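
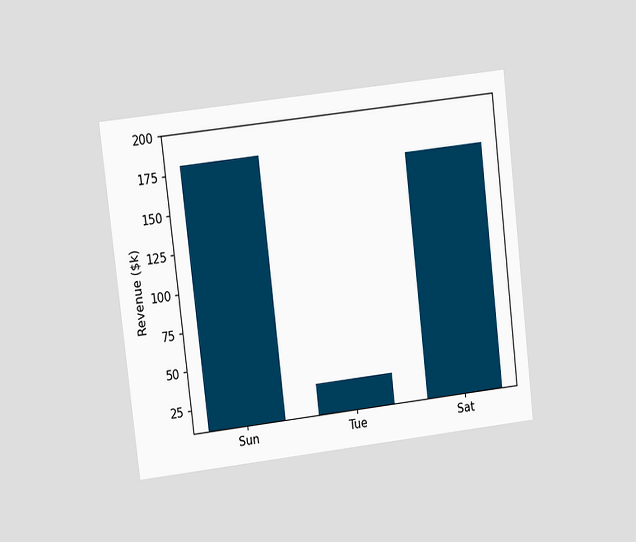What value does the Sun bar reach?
The chart is tilted about 7° counter-clockwise and viewed at a slight angle. Reading along the chart's y-axis, the Sun bar reaches $180k.

$180k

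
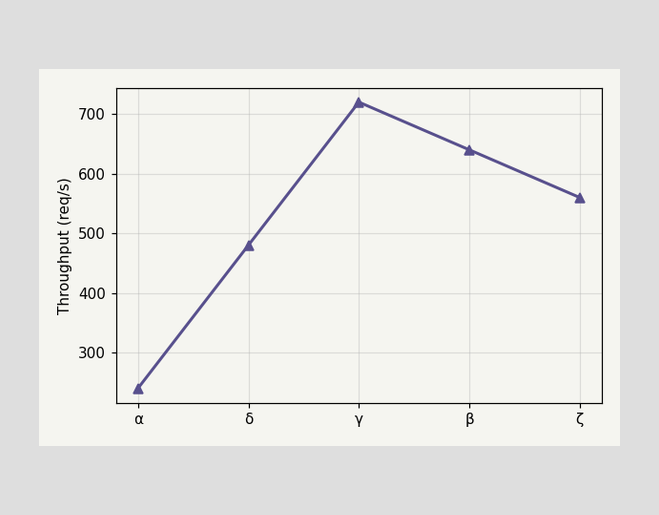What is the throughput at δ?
480req/s

At δ, the line is at 480req/s.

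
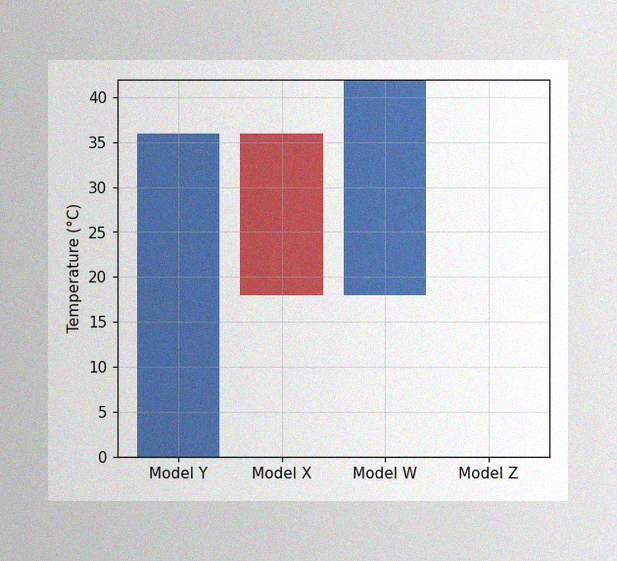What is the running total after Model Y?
36°C

The image has some photo noise and uneven lighting. After Model Y the running total reaches 36°C.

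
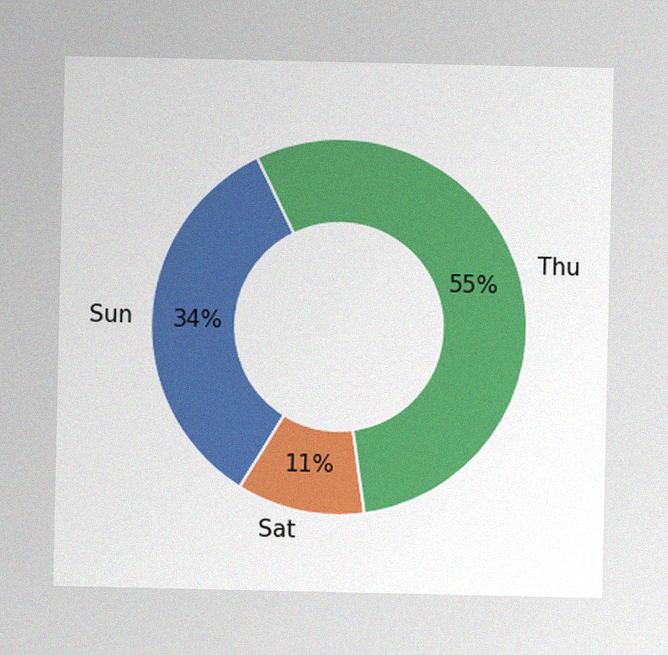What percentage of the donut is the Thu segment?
The image has some photo noise and uneven lighting. The Thu segment takes up 55% of the ring.

55%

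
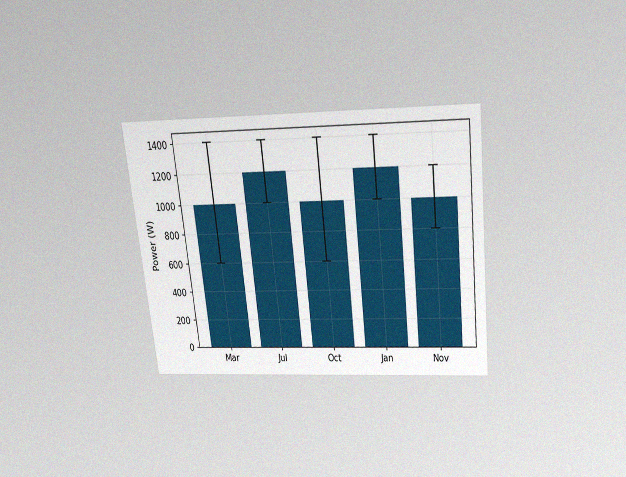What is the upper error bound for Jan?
The chart is tilted about 6° counter-clockwise and viewed slightly from above, with some photo noise. The Jan bar's upper whisker reaches 1400W.

1400W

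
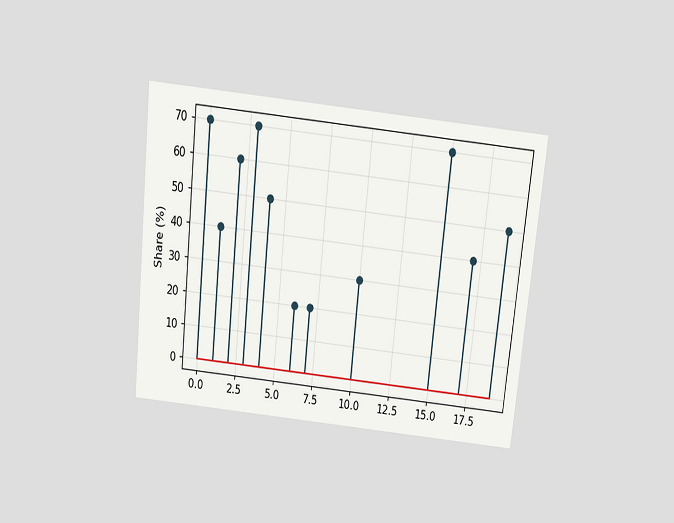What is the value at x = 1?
40%

The chart is tilted about 6° clockwise and viewed slightly from above. The stem at x=1 reaches 40%.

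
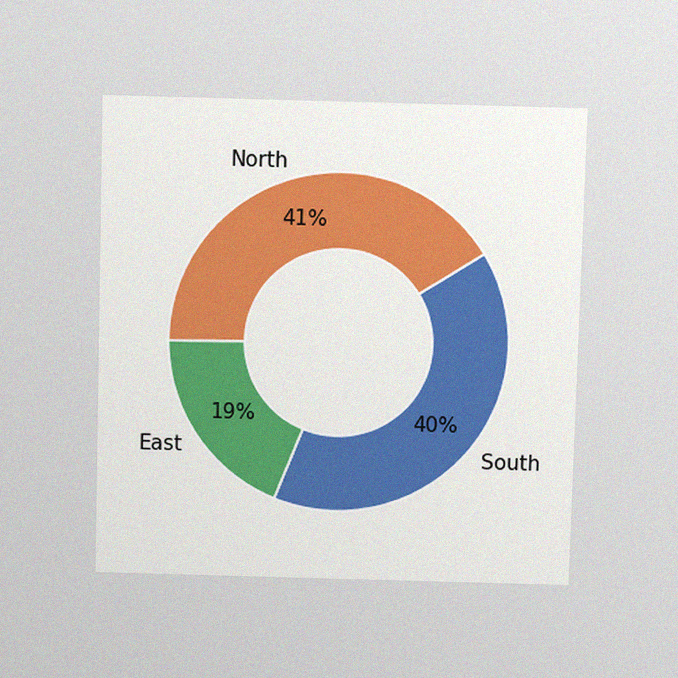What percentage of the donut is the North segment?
41%

The chart is viewed slightly from above, with some photo noise. The North segment takes up 41% of the ring.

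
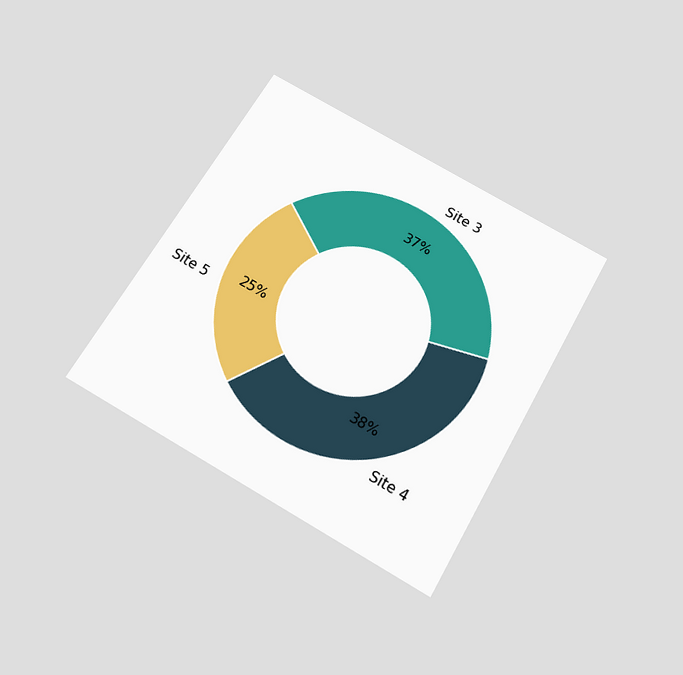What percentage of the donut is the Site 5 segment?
The chart is tilted about 30° clockwise and viewed slightly from below. The Site 5 segment takes up 25% of the ring.

25%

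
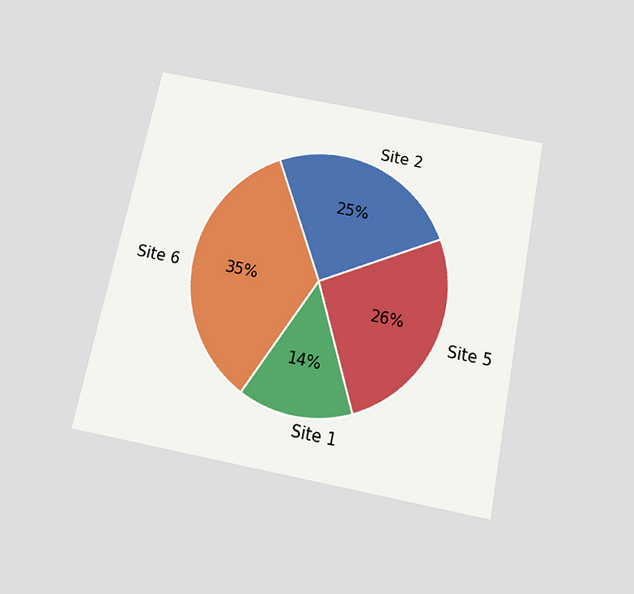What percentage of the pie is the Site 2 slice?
25%

The chart is tilted about 11° clockwise and viewed slightly from below. The Site 2 slice takes up 25% of the pie.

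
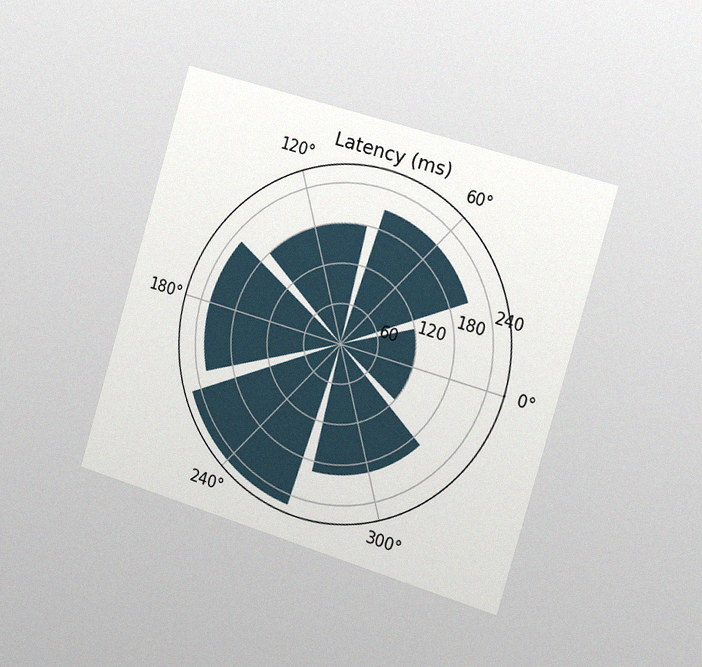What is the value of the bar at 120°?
180ms

The chart is tilted about 17° clockwise and viewed slightly from the right, with some photo noise. The bar at 120° reaches 180ms on the radial axis.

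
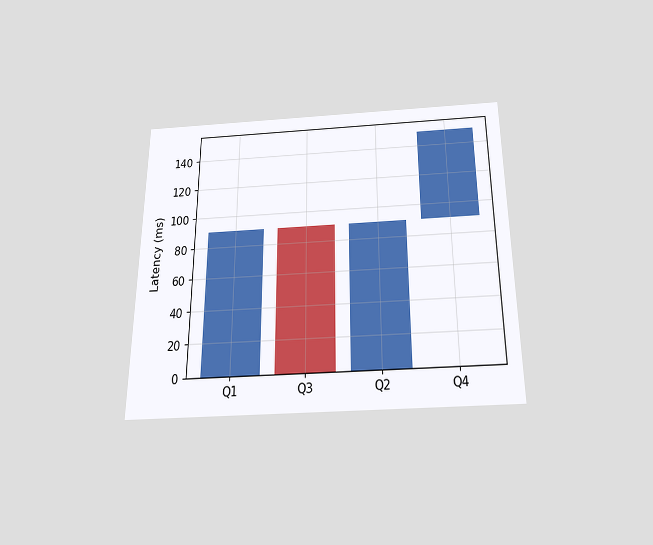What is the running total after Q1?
90ms

The chart is viewed slightly from below. After Q1 the running total reaches 90ms.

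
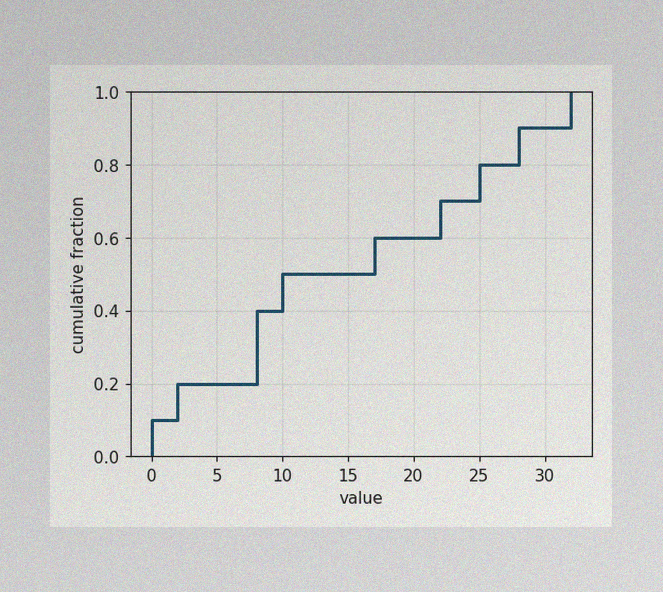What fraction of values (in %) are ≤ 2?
20%

The image has some photo noise and uneven lighting. At x=2 the ECDF step is at 20%.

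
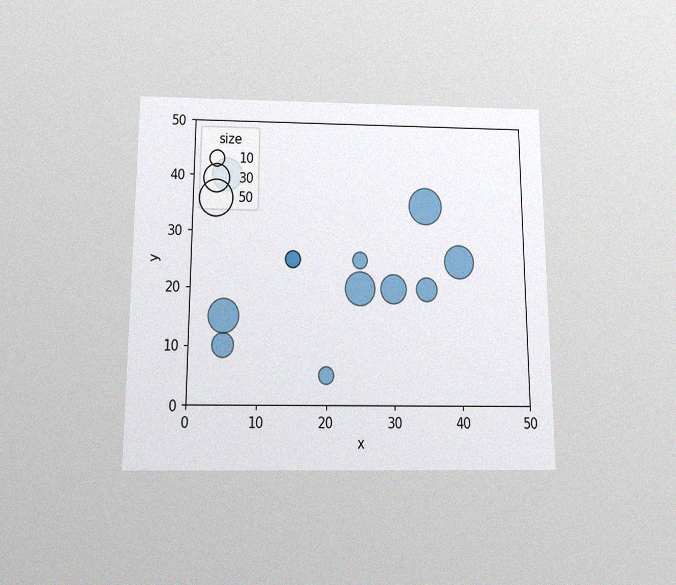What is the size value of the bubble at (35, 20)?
20

The chart is viewed slightly from below, with some photo noise. Matching the bubble at (35, 20) against the size legend gives 20.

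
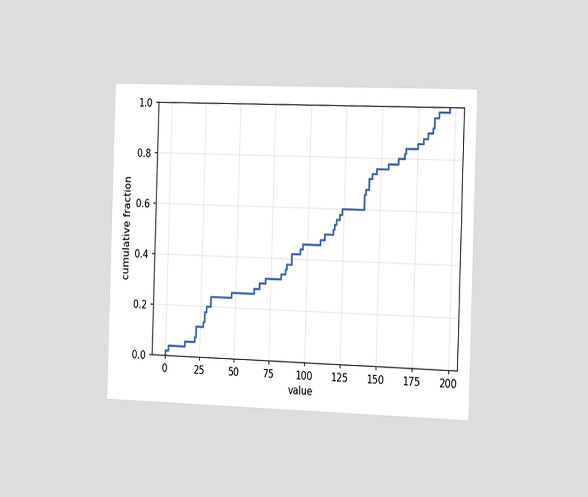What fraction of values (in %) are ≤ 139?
66%

The chart is viewed slightly from the right. At x=139 the ECDF step is at 66%.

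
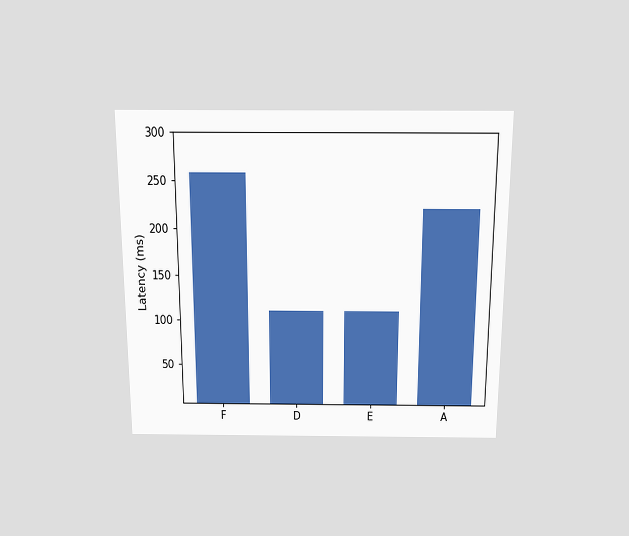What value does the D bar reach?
111ms

The chart is viewed slightly from above. Reading along the chart's y-axis, the D bar reaches 111ms.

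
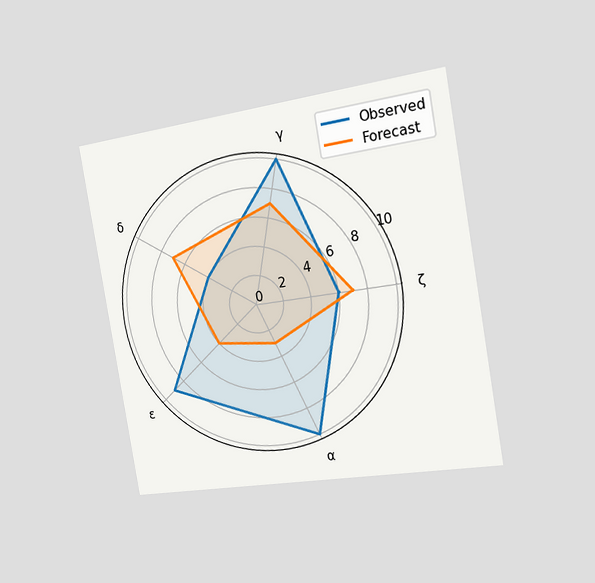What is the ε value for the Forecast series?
4

The chart is tilted about 10° counter-clockwise and viewed slightly from the right. On the ε axis, Forecast reaches 4.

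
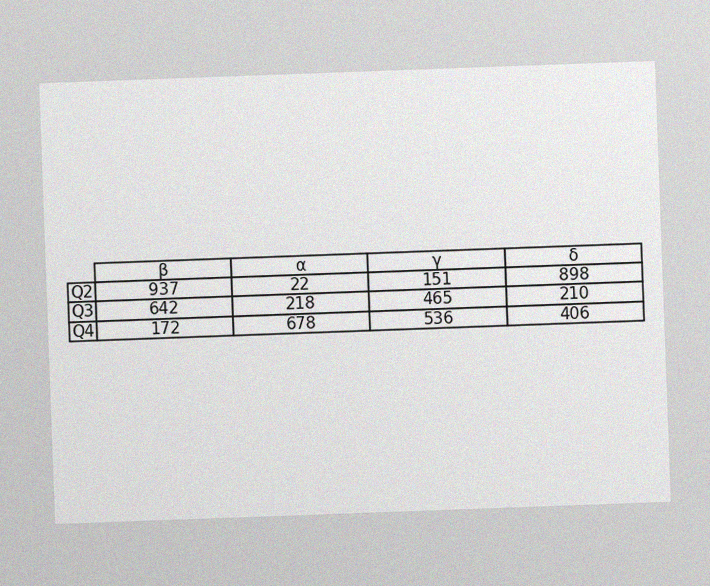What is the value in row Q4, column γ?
536

The chart is tilted about 2° counter-clockwise, with some photo noise. The (Q4, γ) cell reads 536.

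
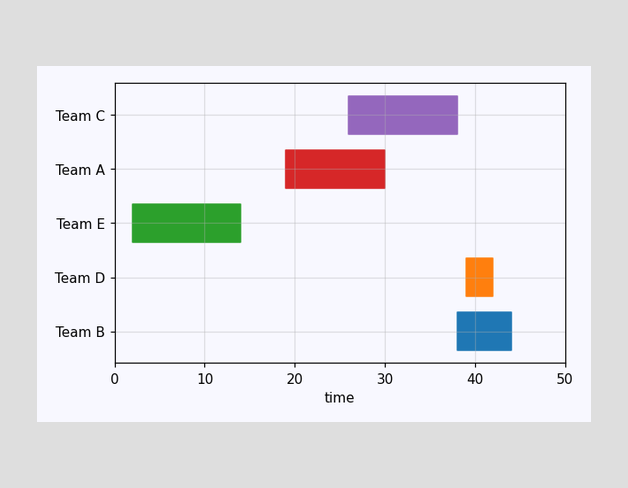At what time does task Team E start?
2

The Team E bar begins at t=2.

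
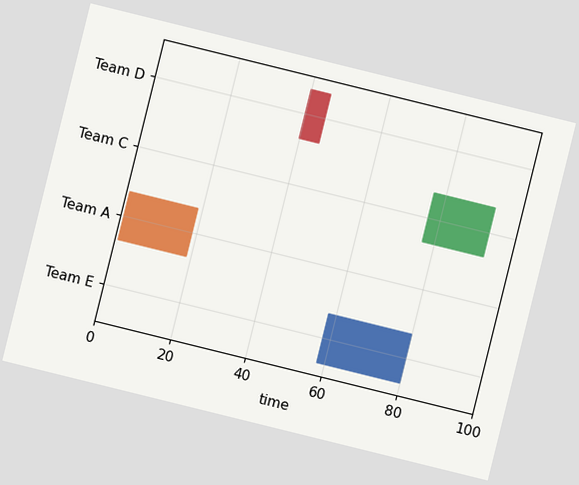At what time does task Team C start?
77

The chart is tilted about 14° clockwise. The Team C bar begins at t=77.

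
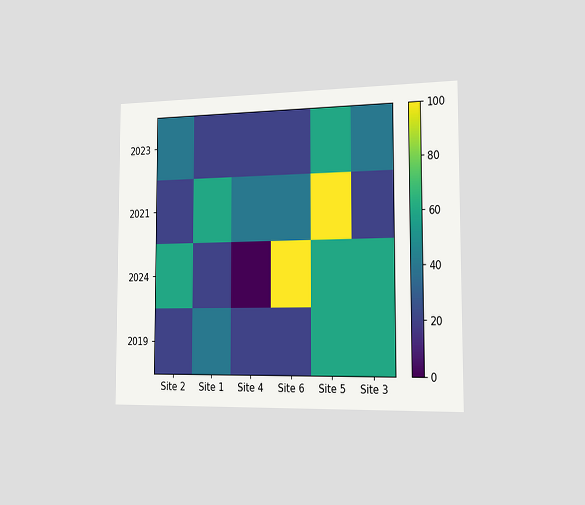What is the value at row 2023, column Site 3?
The chart is viewed slightly from the right. Matching cell (2023, Site 3) against the colorbar gives 40.

40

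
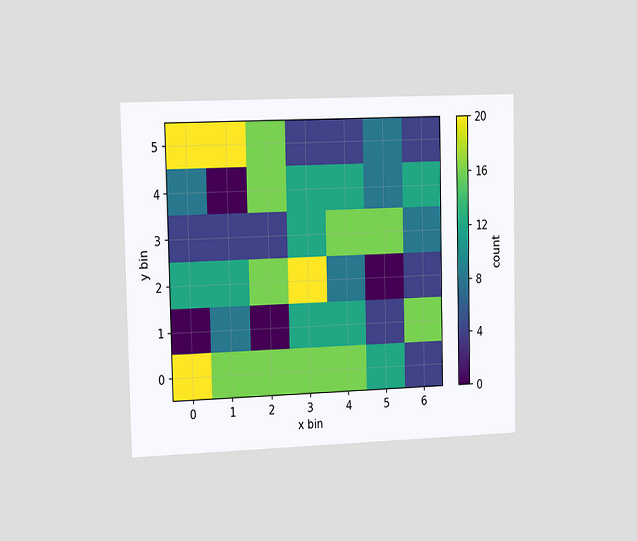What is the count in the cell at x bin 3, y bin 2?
The chart is viewed slightly from the left. Matching the cell (3, 2) against the colorbar gives 20.

20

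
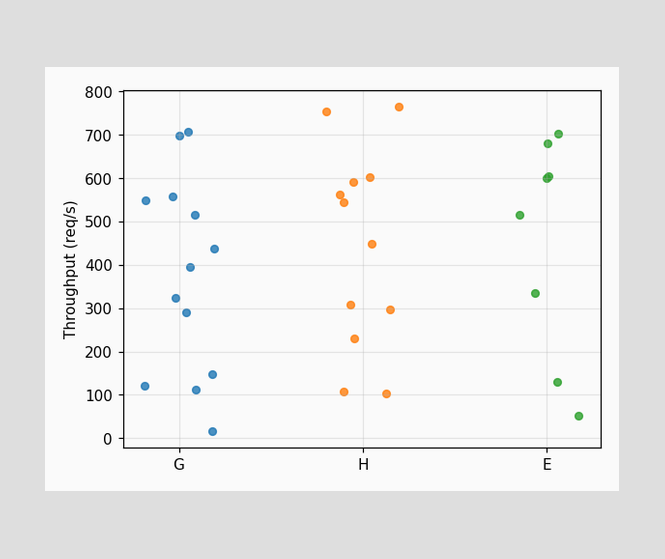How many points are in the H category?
12

Counting the markers in the H column gives 12.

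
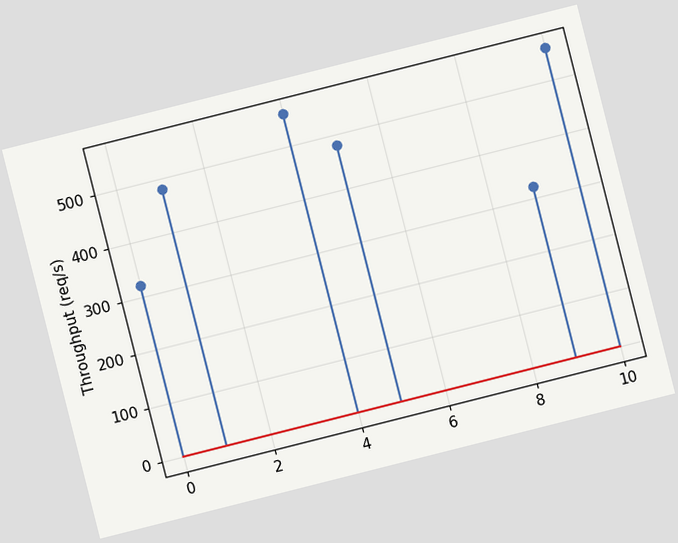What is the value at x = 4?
560req/s

The chart is tilted about 14° counter-clockwise. The stem at x=4 reaches 560req/s.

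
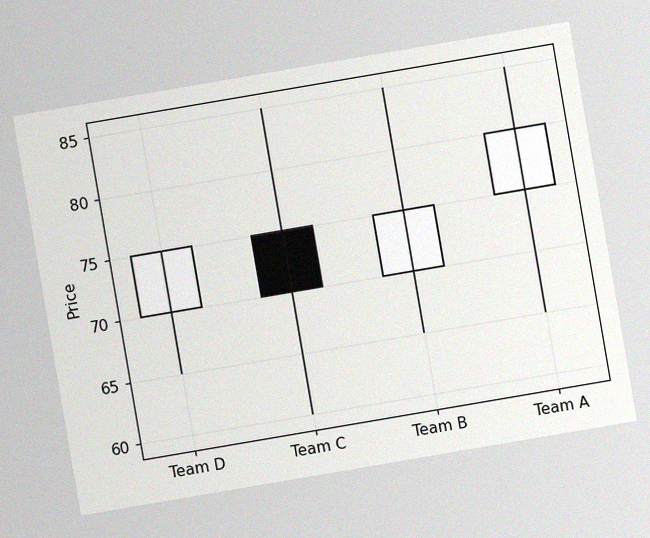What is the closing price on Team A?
80

The chart is tilted about 10° counter-clockwise, with some photo noise. The Team A candle closes at 80.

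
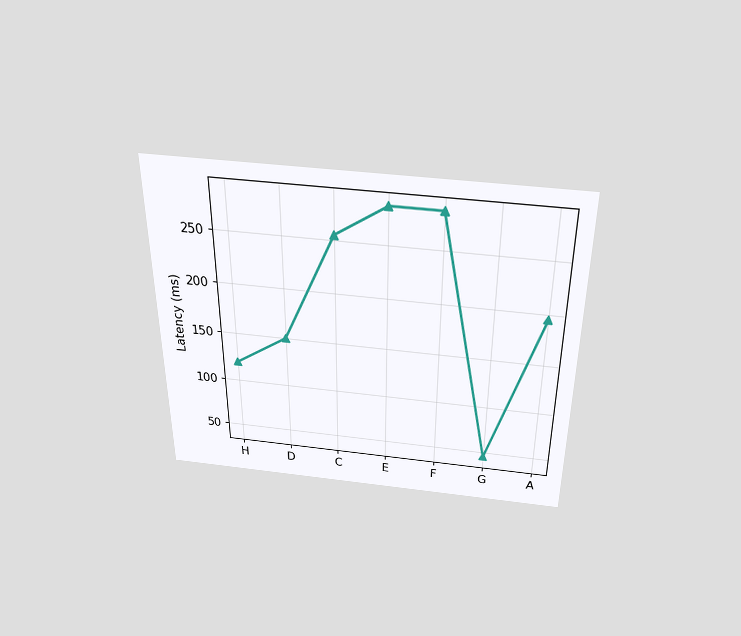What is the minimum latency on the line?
The chart is viewed slightly from above. The lowest point is at G, and reading across to the y-axis gives 45ms.

45ms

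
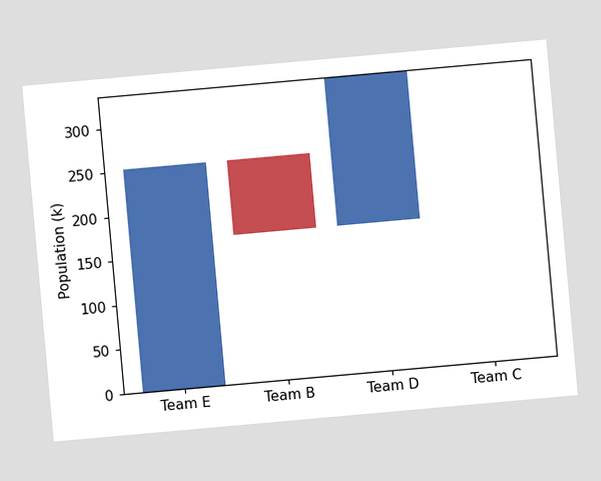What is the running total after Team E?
252k

The chart is tilted about 5° counter-clockwise. After Team E the running total reaches 252k.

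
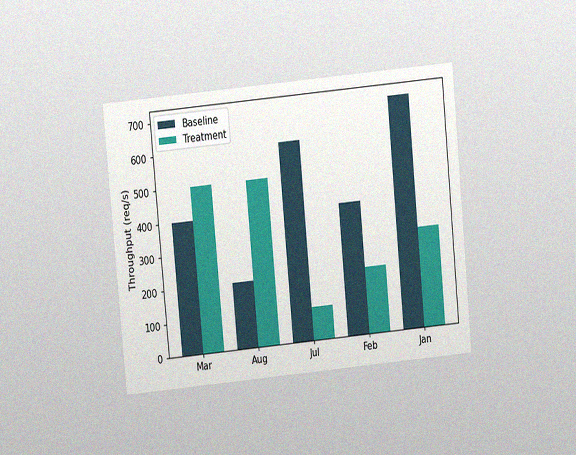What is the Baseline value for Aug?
The chart is tilted about 5° counter-clockwise and viewed at a slight angle, with some photo noise. The Baseline bar at Aug reaches 200req/s on the y-axis.

200req/s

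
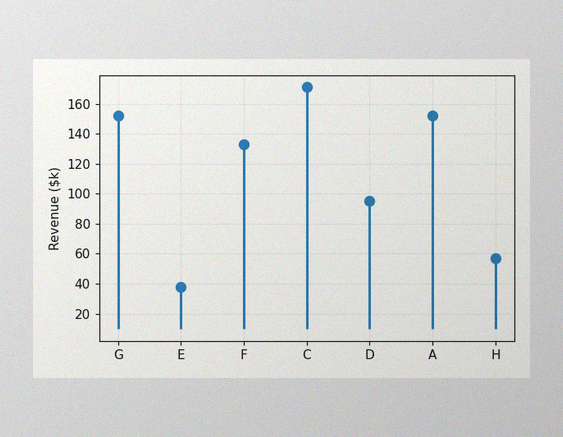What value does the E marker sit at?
$38k

The image has some photo noise and uneven lighting. The E marker sits at $38k.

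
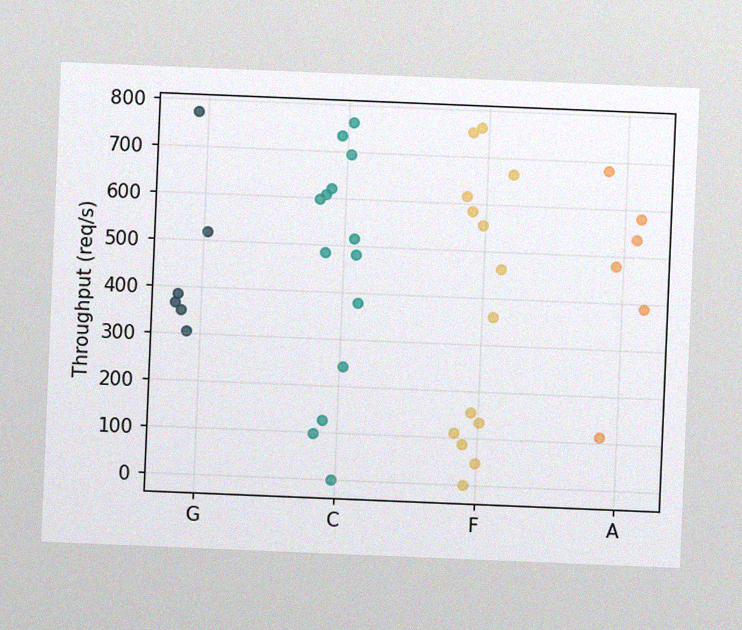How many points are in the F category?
The chart is tilted about 2° clockwise, with some photo noise. Counting the markers in the F column gives 14.

14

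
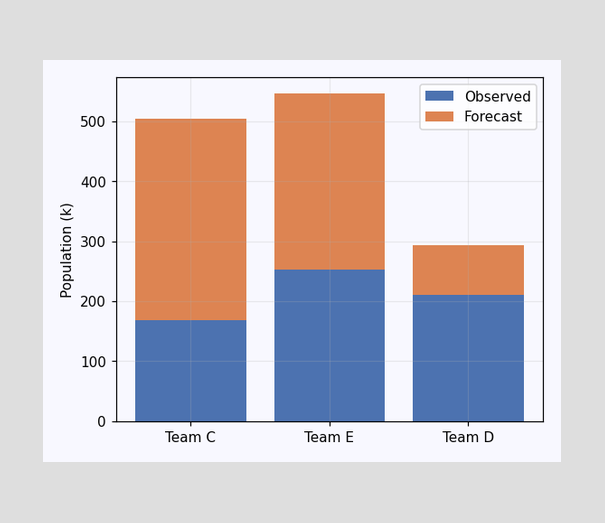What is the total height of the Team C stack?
The Team C stack's top reaches 504k on the y-axis.

504k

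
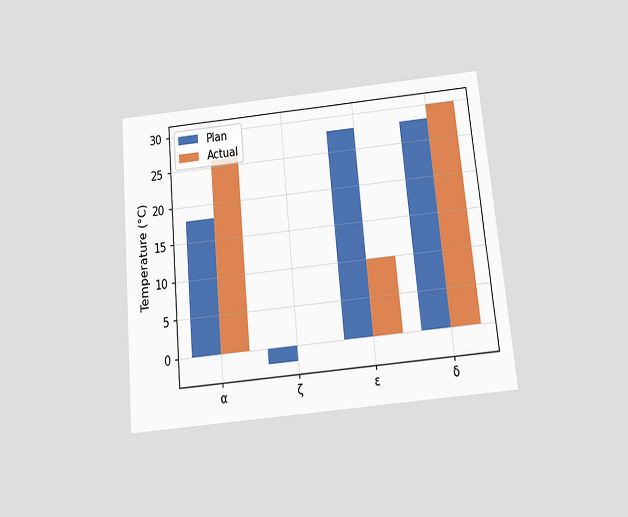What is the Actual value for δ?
30°C

The chart is tilted about 5° counter-clockwise and viewed slightly from below. The Actual bar at δ reaches 30°C on the y-axis.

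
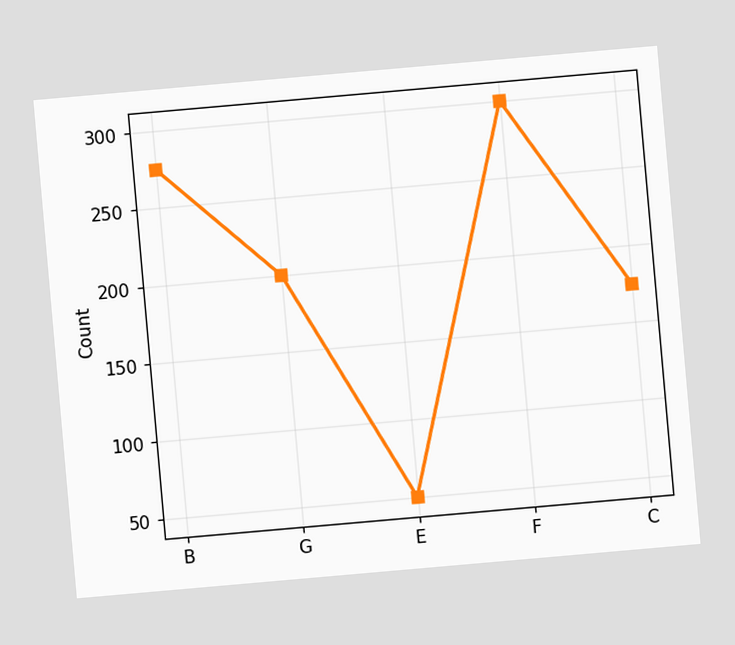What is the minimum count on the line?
50

The chart is tilted about 5° counter-clockwise. The lowest point is at E, and reading across to the y-axis gives 50.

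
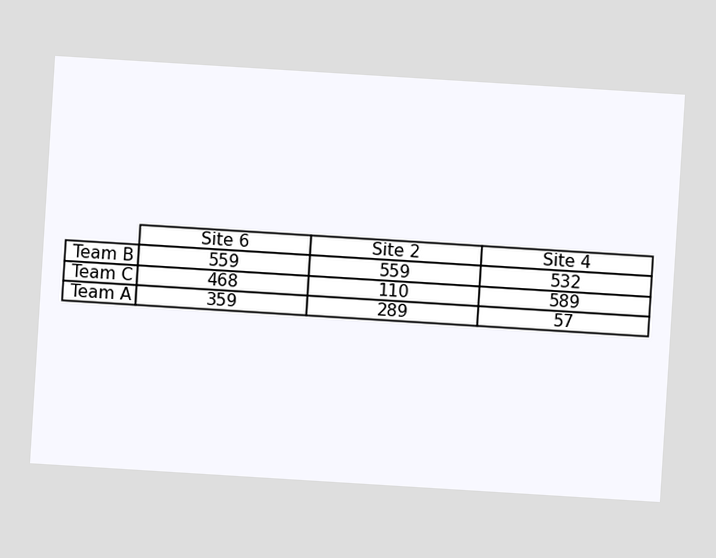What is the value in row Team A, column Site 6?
359

The chart is tilted about 4° clockwise. The (Team A, Site 6) cell reads 359.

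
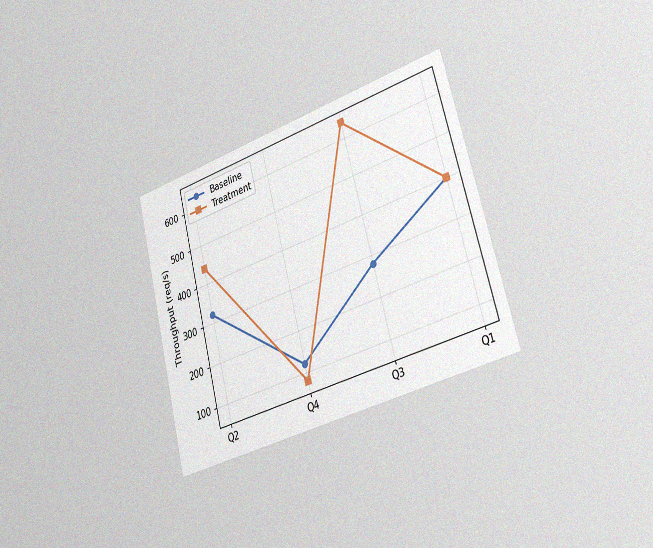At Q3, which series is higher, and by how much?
Treatment, by 360req/s

The chart is tilted about 15° counter-clockwise and viewed slightly from the right, with some photo noise. At Q3, Treatment sits above the other line by 360req/s.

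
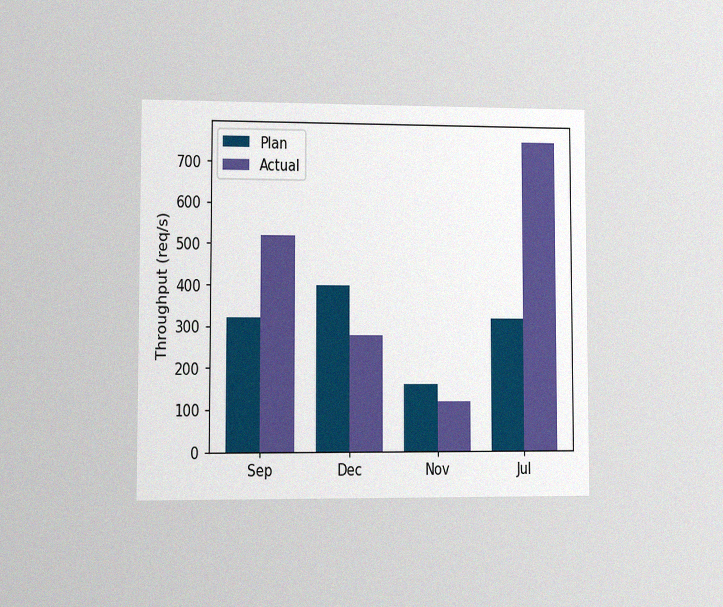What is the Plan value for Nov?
160req/s

The chart is viewed at a slight angle, with some photo noise. The Plan bar at Nov reaches 160req/s on the y-axis.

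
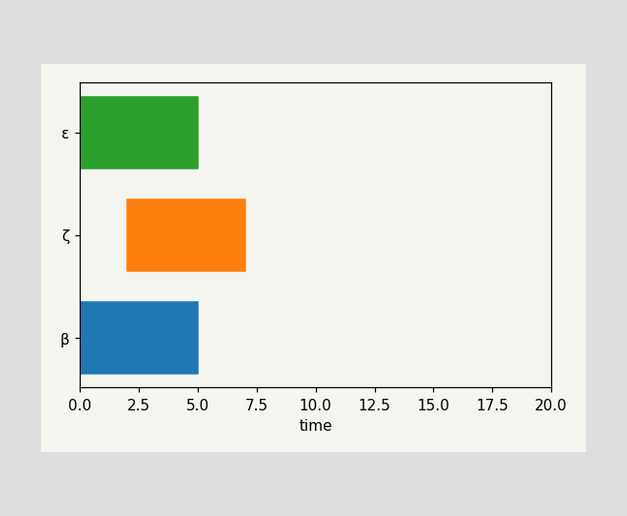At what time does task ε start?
0

The ε bar begins at t=0.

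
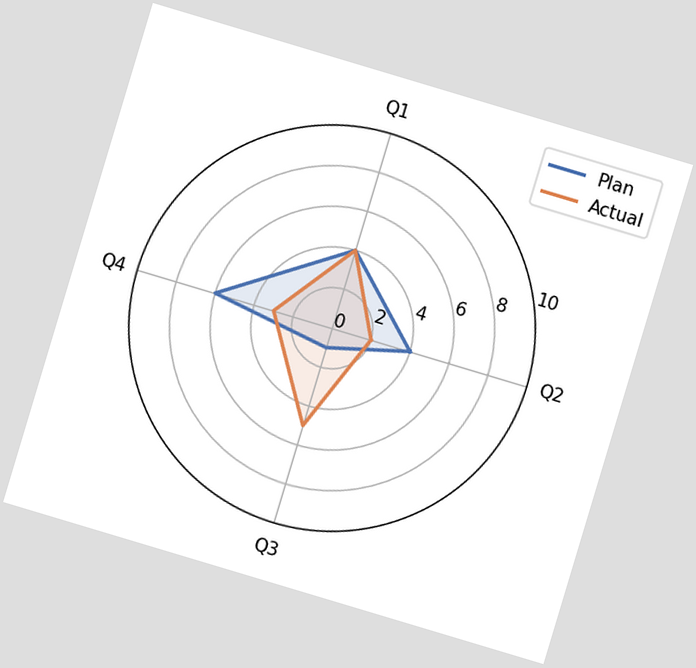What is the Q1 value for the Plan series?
The chart is tilted about 17° clockwise. On the Q1 axis, Plan reaches 4.

4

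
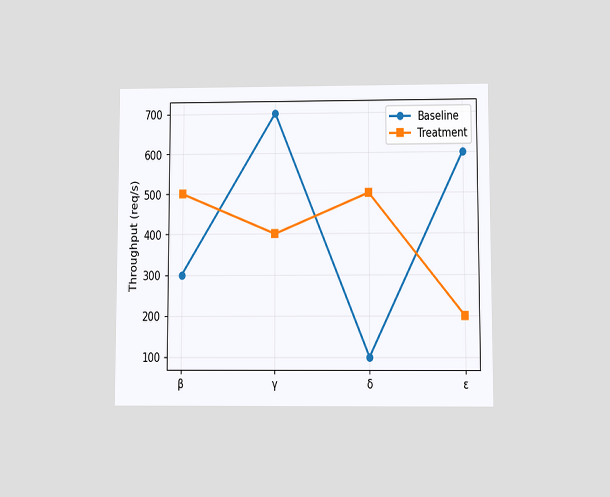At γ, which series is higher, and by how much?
The chart is viewed slightly from below. At γ, Baseline sits above the other line by 300req/s.

Baseline, by 300req/s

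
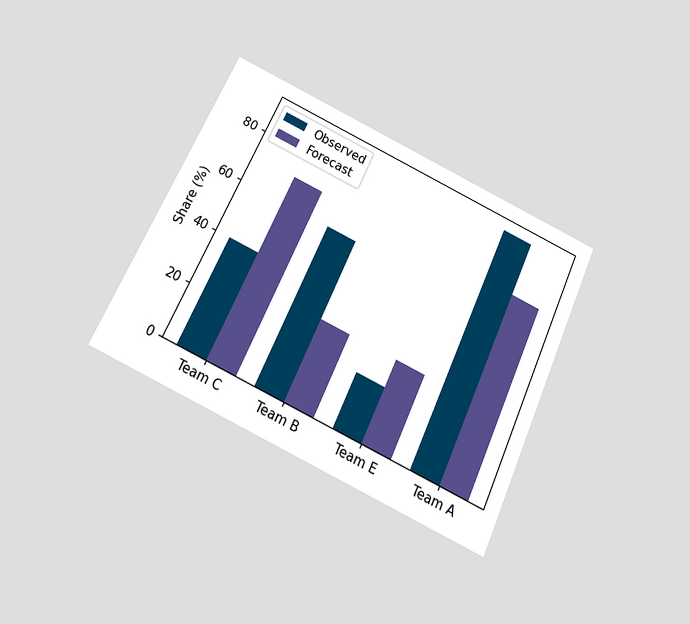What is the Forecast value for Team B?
The chart is tilted about 25° clockwise and viewed slightly from below. The Forecast bar at Team B reaches 30% on the y-axis.

30%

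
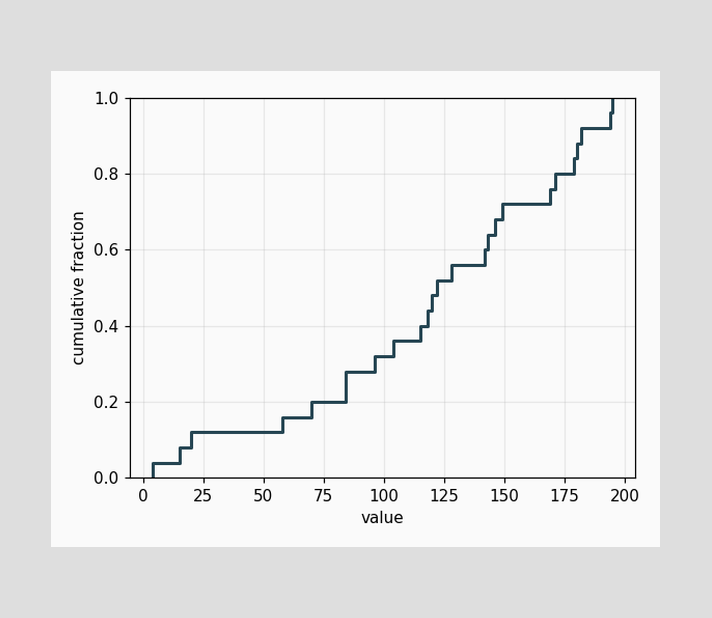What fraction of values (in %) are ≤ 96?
At x=96 the ECDF step is at 32%.

32%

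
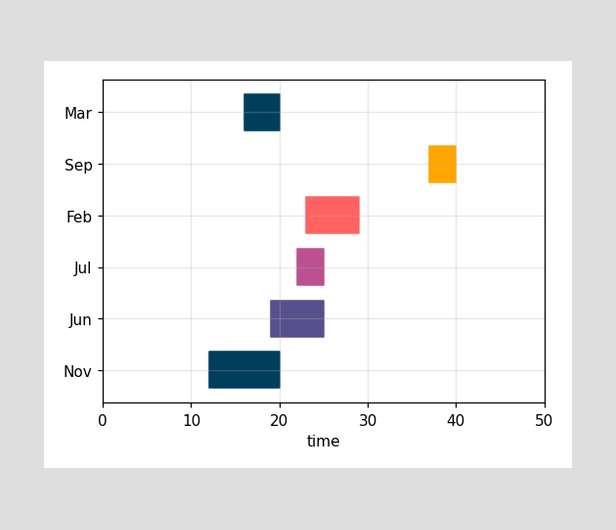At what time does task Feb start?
The Feb bar begins at t=23.

23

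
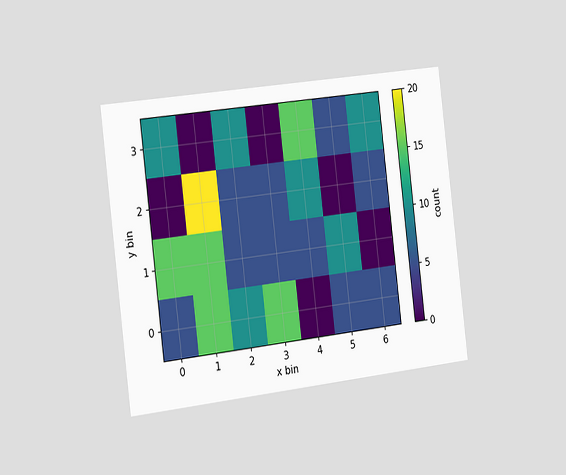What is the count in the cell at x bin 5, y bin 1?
10

The chart is tilted about 7° counter-clockwise and viewed slightly from the left. Matching the cell (5, 1) against the colorbar gives 10.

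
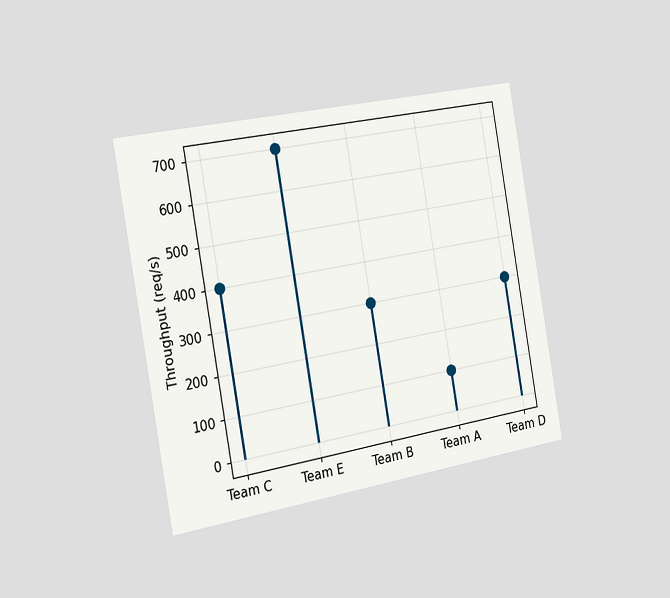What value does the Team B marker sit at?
300req/s

The chart is tilted about 10° counter-clockwise and viewed slightly from the left. The Team B marker sits at 300req/s.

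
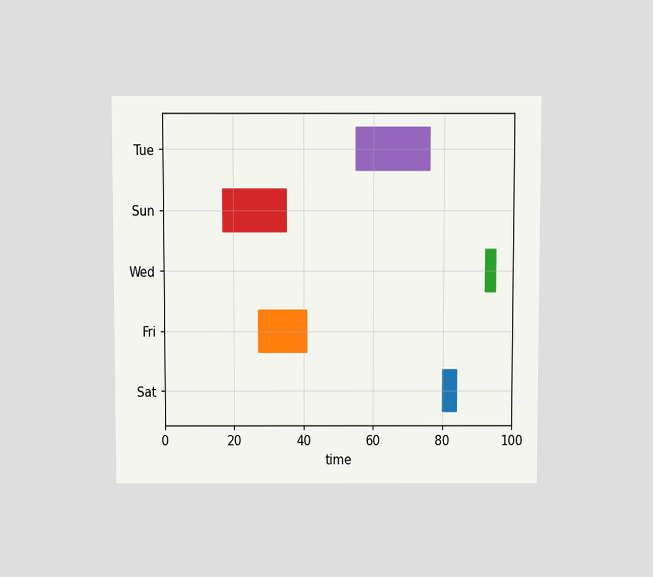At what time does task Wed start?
The chart is viewed slightly from above. The Wed bar begins at t=92.

92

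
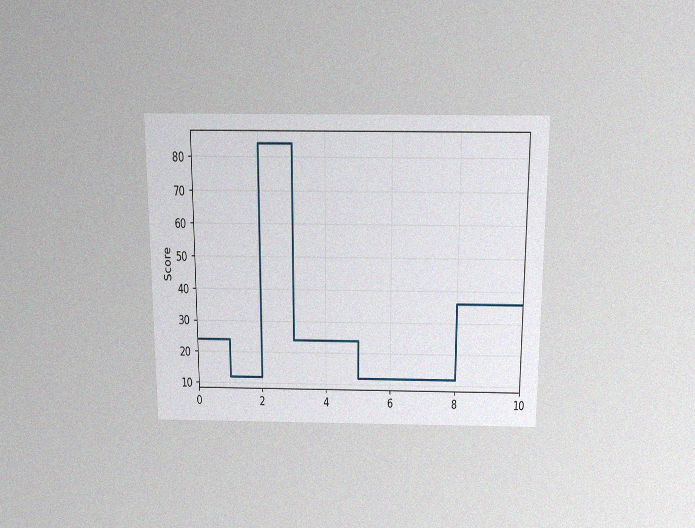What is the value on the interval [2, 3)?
The chart is viewed slightly from above, with some photo noise. On [2, 3) the step sits at 84.

84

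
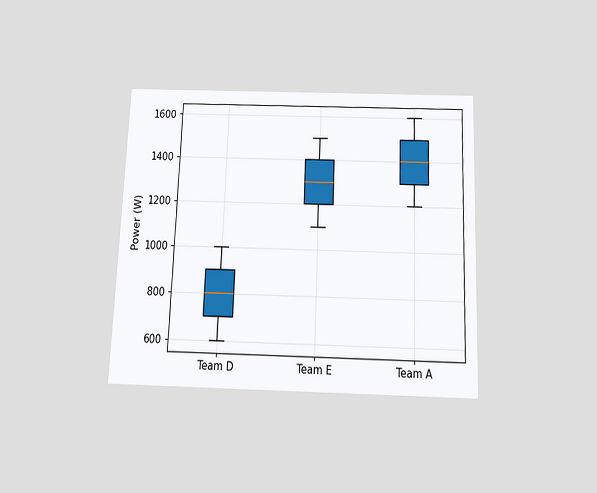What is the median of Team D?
800W

The chart is tilted about 2° clockwise and viewed slightly from below. The median line in the Team D box sits at 800W.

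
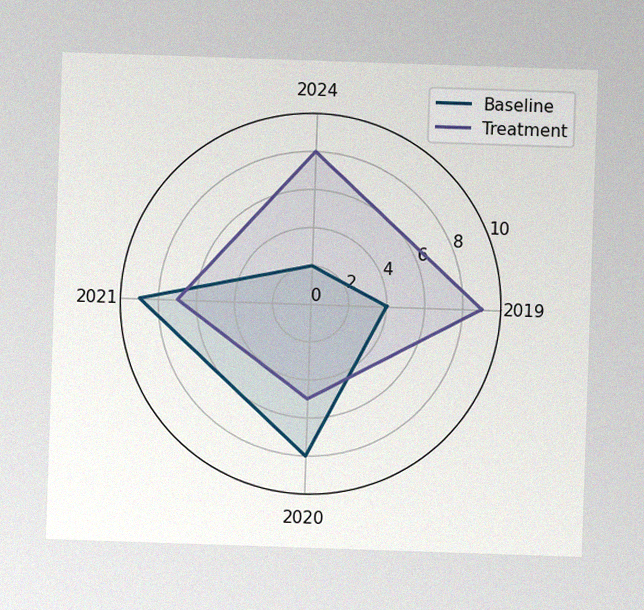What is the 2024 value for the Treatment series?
The image has some photo noise and uneven lighting. On the 2024 axis, Treatment reaches 8.

8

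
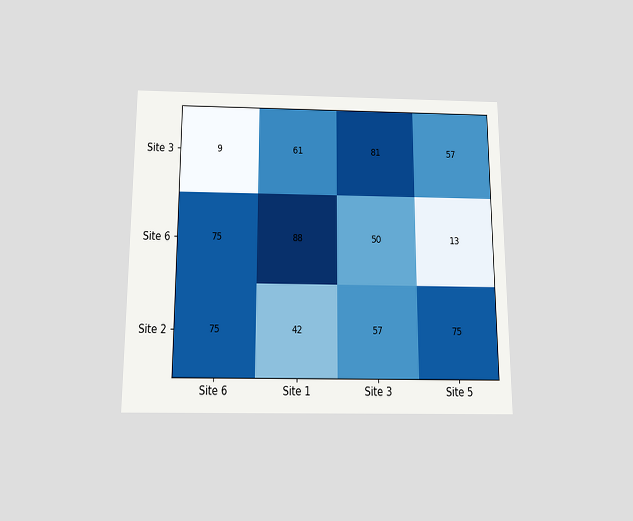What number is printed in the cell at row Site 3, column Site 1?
The chart is viewed slightly from below. The (Site 3, Site 1) cell reads 61.

61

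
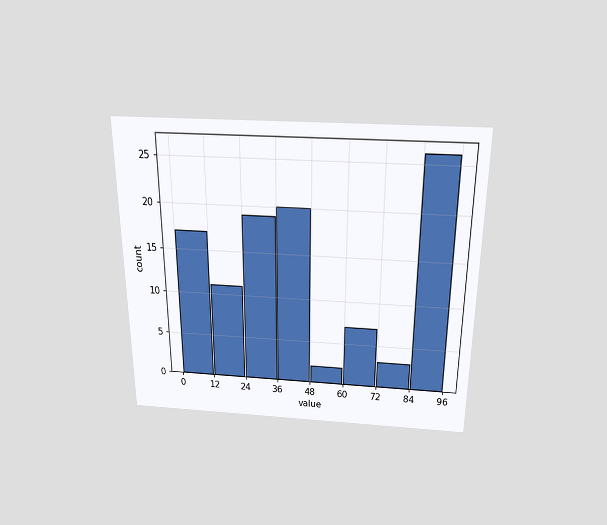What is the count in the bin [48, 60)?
2

The chart is viewed slightly from above. The [48, 60) bin has height 2.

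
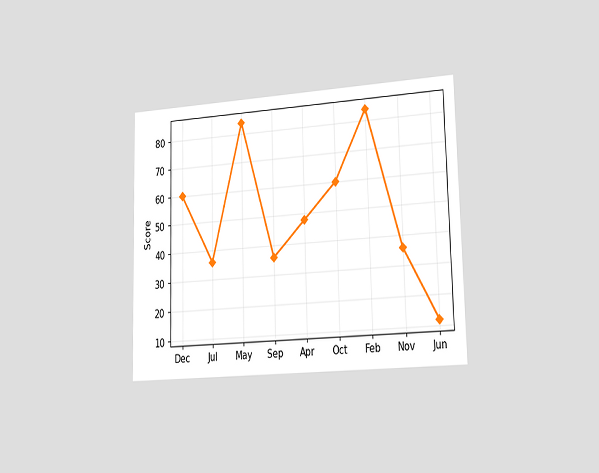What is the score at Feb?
The chart is viewed slightly from the right. At Feb, the line is at 84.

84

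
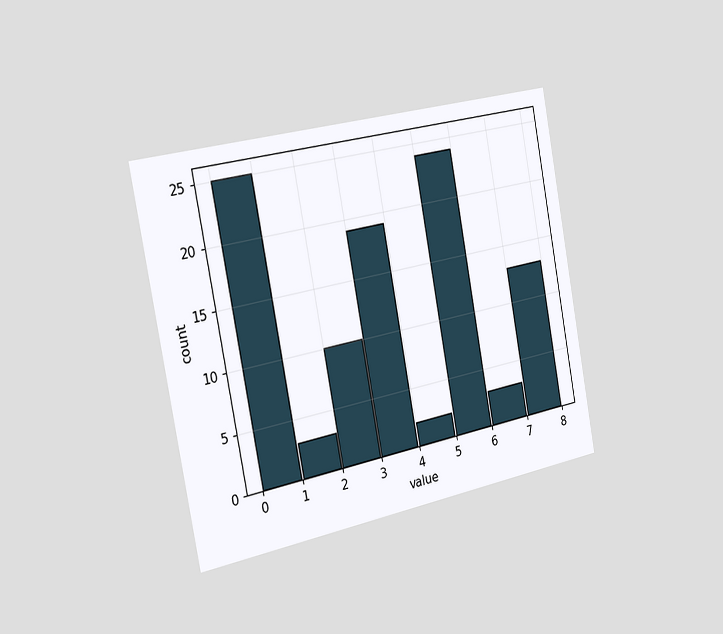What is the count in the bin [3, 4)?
The chart is tilted about 11° counter-clockwise and viewed slightly from the left. The [3, 4) bin has height 19.

19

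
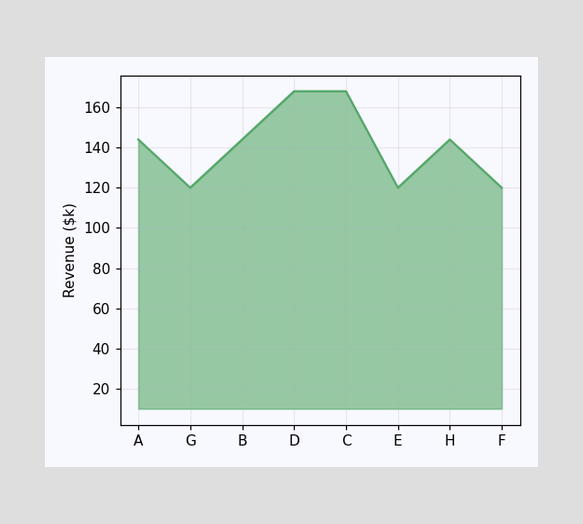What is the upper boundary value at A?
$144k

At A the upper boundary is at $144k.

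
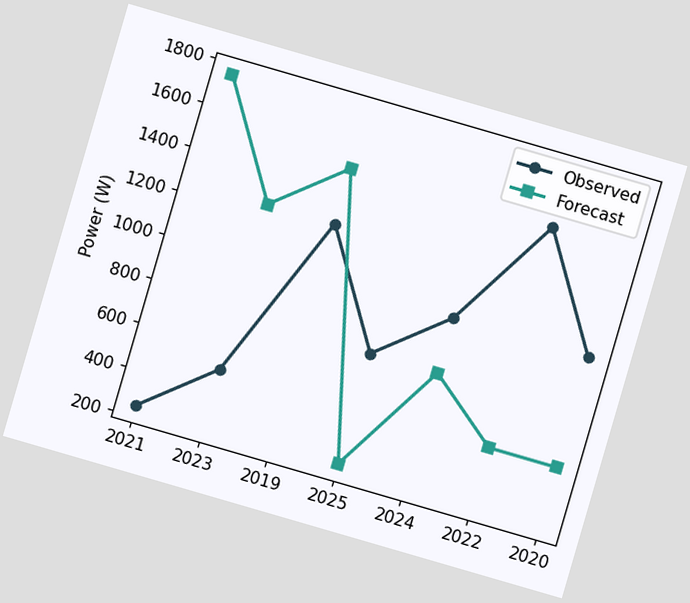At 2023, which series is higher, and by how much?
The chart is tilted about 16° clockwise. At 2023, Forecast sits above the other line by 750W.

Forecast, by 750W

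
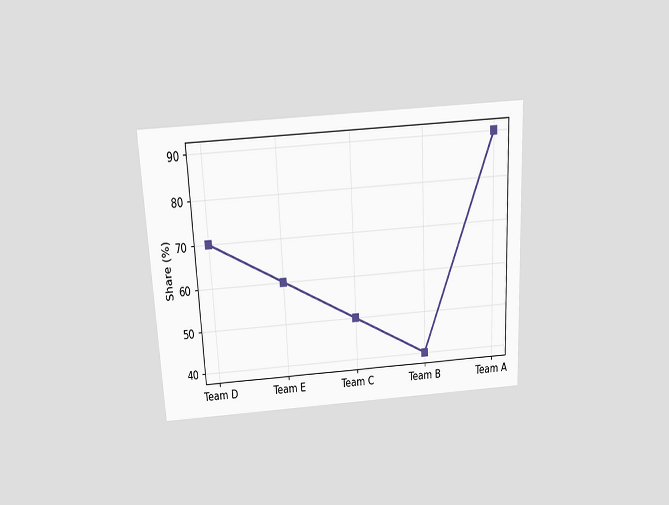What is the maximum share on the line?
The chart is tilted about 3° counter-clockwise and viewed slightly from above. The highest point is at Team A, and reading across to the y-axis gives 90%.

90%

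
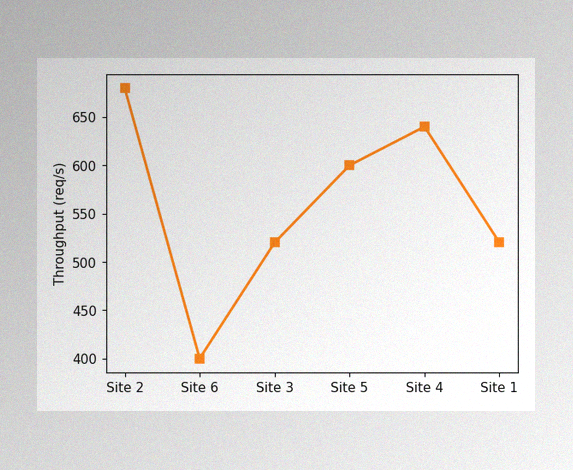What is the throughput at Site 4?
The image has some photo noise and uneven lighting. At Site 4, the line is at 640req/s.

640req/s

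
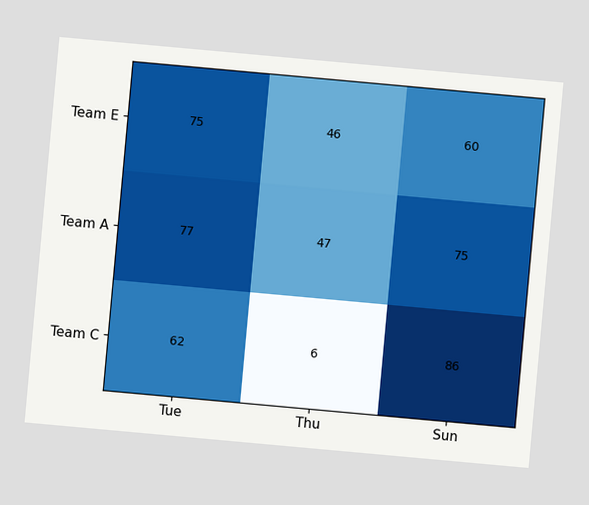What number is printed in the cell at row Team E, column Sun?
60

The chart is tilted about 5° clockwise. The (Team E, Sun) cell reads 60.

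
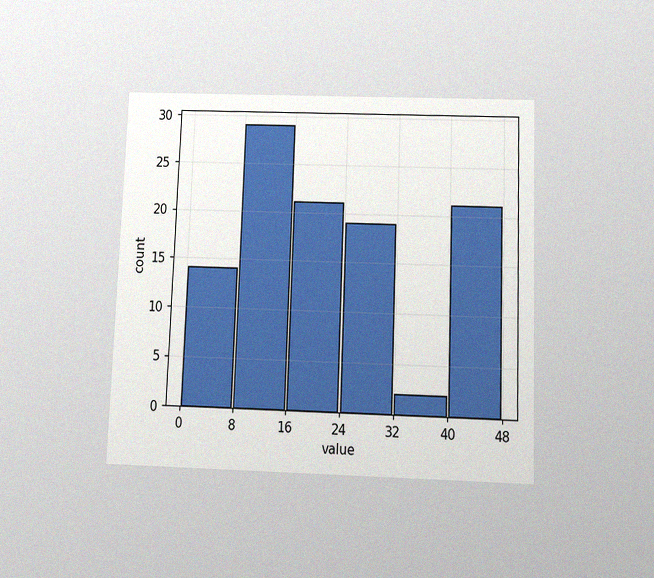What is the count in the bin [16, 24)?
The chart is tilted about 2° clockwise and viewed slightly from below, with some photo noise. The [16, 24) bin has height 21.

21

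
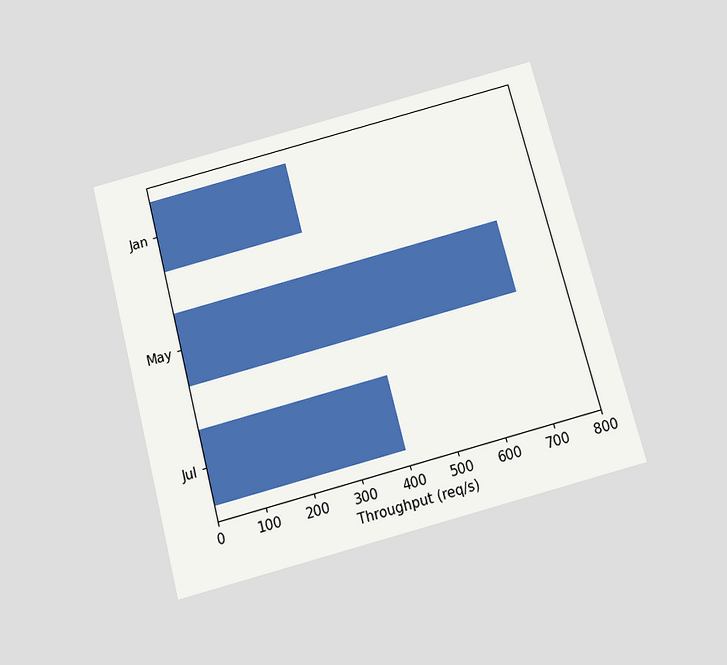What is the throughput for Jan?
300req/s

The chart is tilted about 15° counter-clockwise and viewed slightly from below. Reading along the chart's x-axis, the Jan bar reaches 300req/s.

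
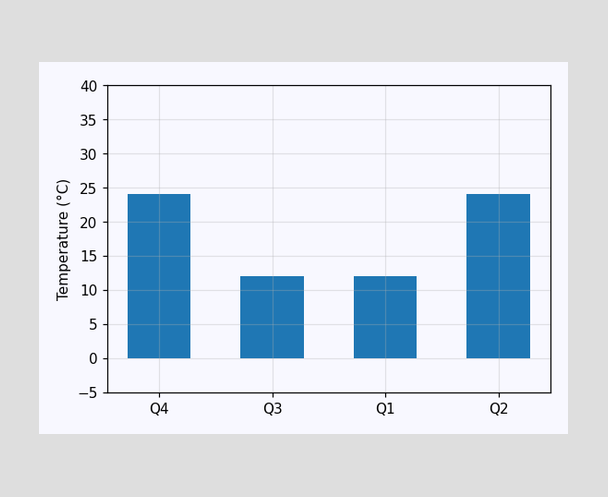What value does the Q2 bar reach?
Reading along the chart's y-axis, the Q2 bar reaches 24°C.

24°C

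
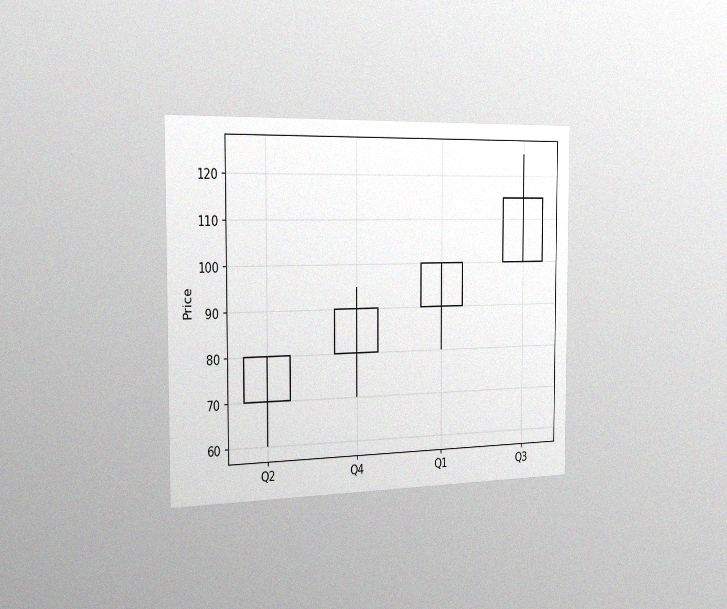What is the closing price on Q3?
The chart is viewed slightly from the left, with some photo noise. The Q3 candle closes at 115.

115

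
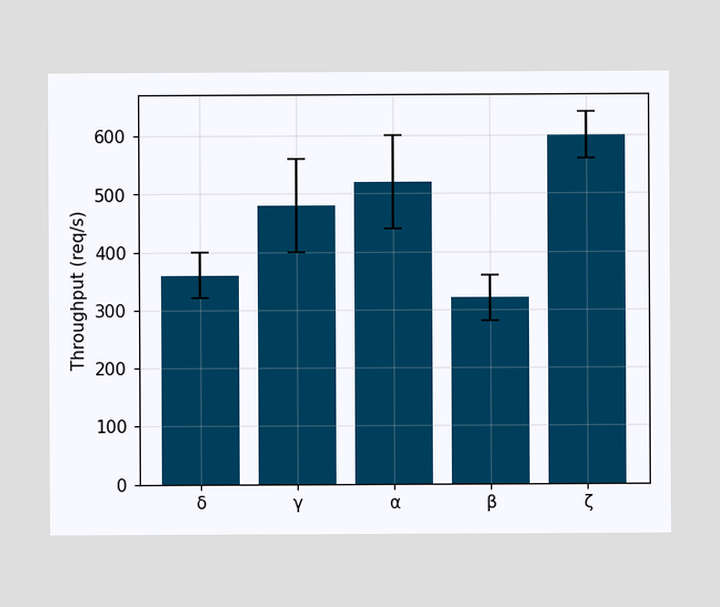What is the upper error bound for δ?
The δ bar's upper whisker reaches 400req/s.

400req/s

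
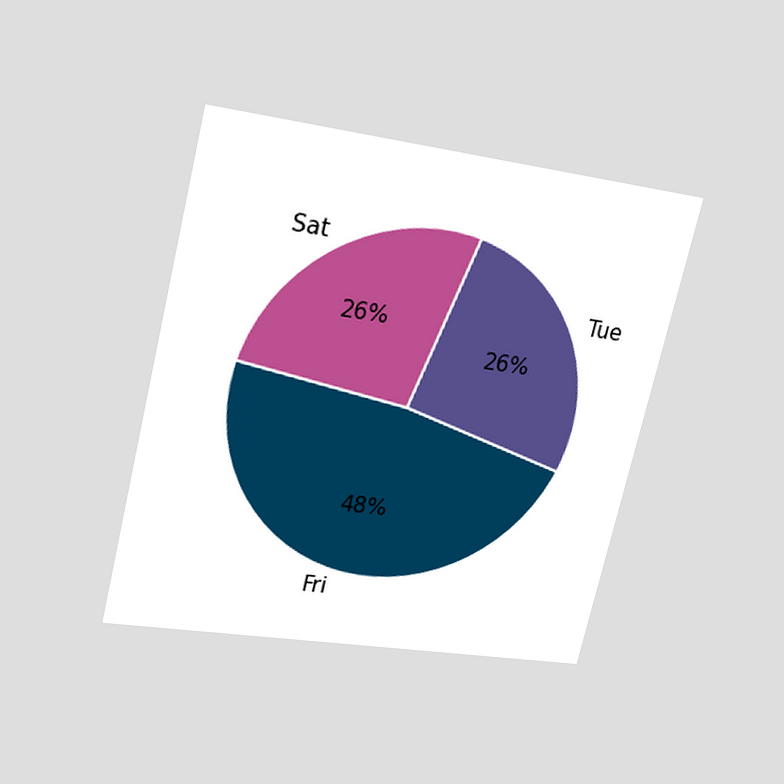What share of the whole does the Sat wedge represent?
The chart is tilted about 13° clockwise and viewed slightly from above. The Sat slice takes up 26% of the pie.

26%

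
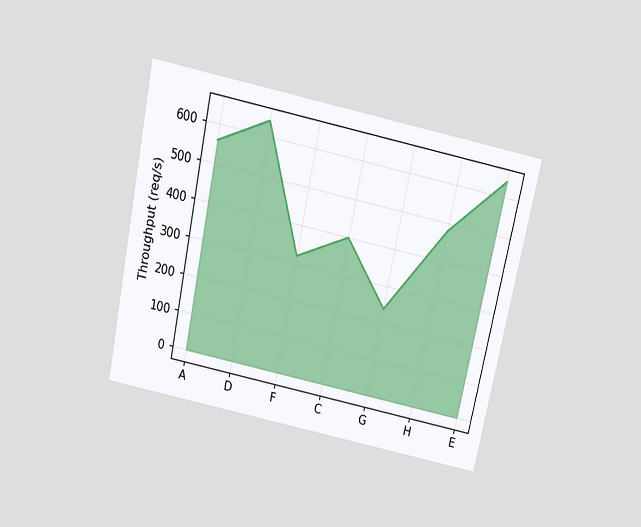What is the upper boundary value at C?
400req/s

The chart is tilted about 12° clockwise and viewed slightly from above. At C the upper boundary is at 400req/s.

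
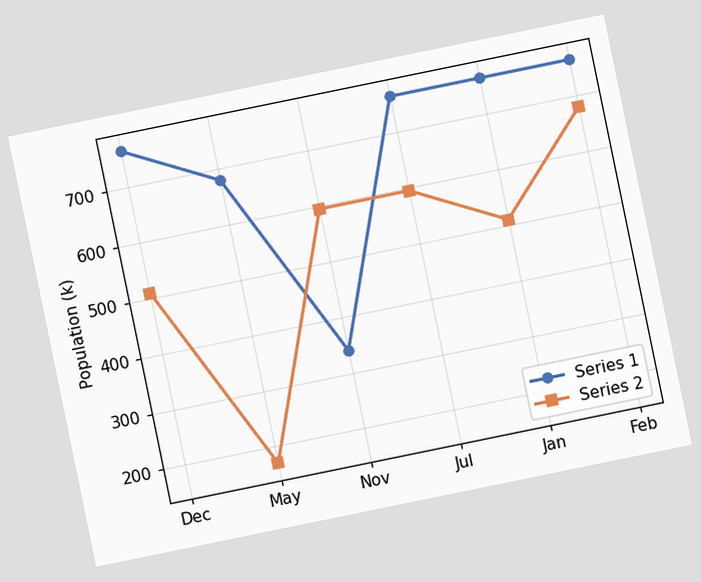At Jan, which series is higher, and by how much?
Series 1, by 255k

The chart is tilted about 12° counter-clockwise. At Jan, Series 1 sits above the other line by 255k.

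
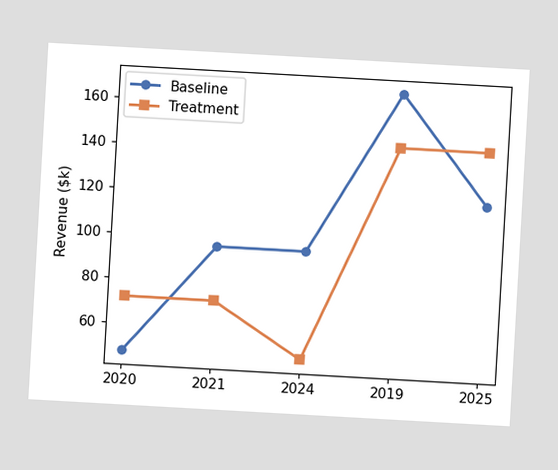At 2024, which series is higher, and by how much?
Baseline, by $48k

The chart is tilted about 3° clockwise. At 2024, Baseline sits above the other line by $48k.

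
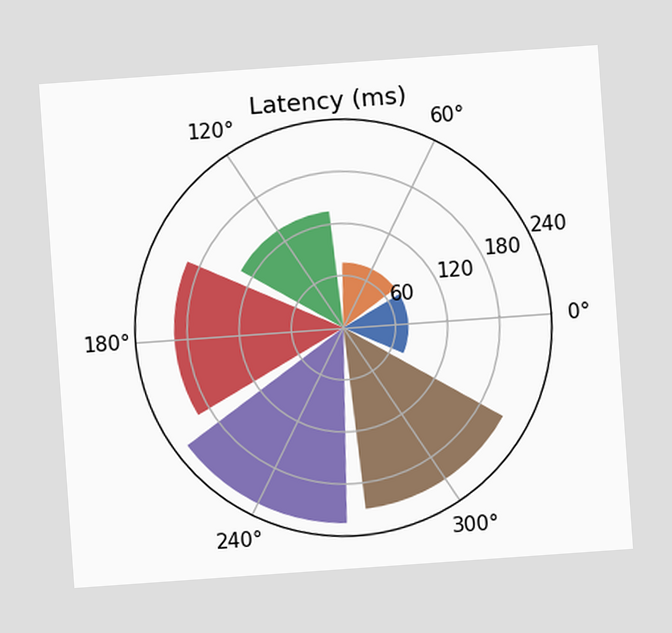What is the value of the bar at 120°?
135ms

The chart is tilted about 4° counter-clockwise. The bar at 120° reaches 135ms on the radial axis.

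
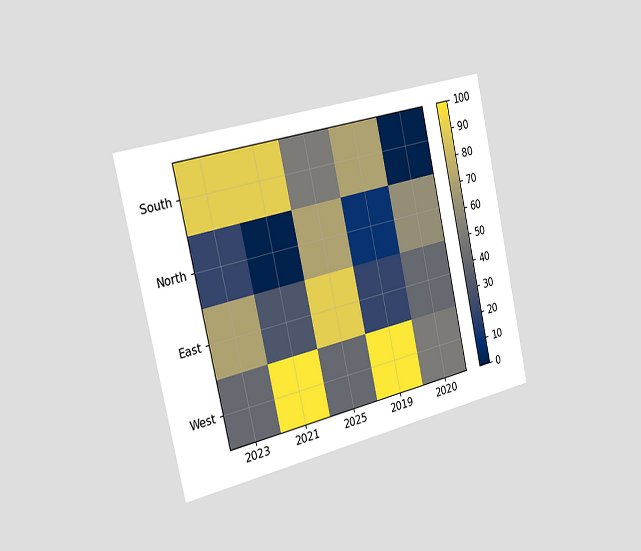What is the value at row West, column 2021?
The chart is tilted about 13° counter-clockwise and viewed slightly from the left. Matching cell (West, 2021) against the colorbar gives 100.

100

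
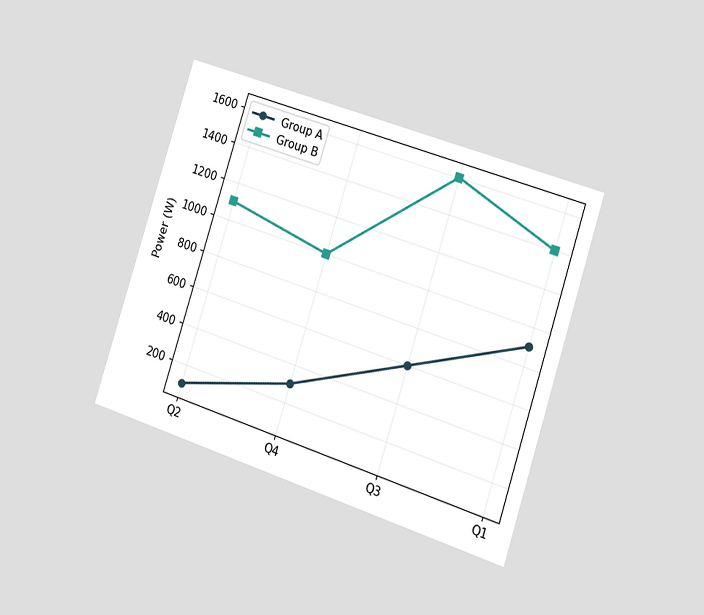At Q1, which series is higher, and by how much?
The chart is tilted about 18° clockwise and viewed at a slight angle. At Q1, Group B sits above the other line by 500W.

Group B, by 500W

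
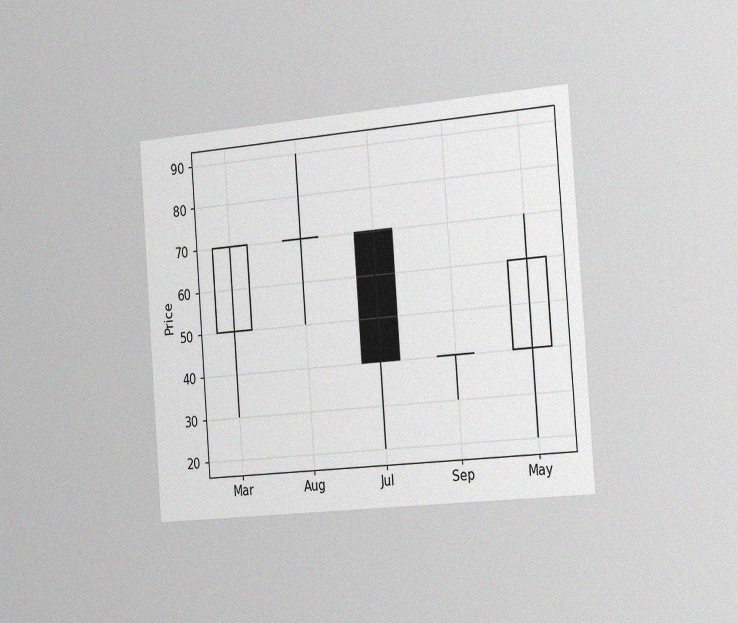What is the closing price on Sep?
40

The chart is tilted about 4° counter-clockwise and viewed slightly from the right, with some photo noise. The Sep candle closes at 40.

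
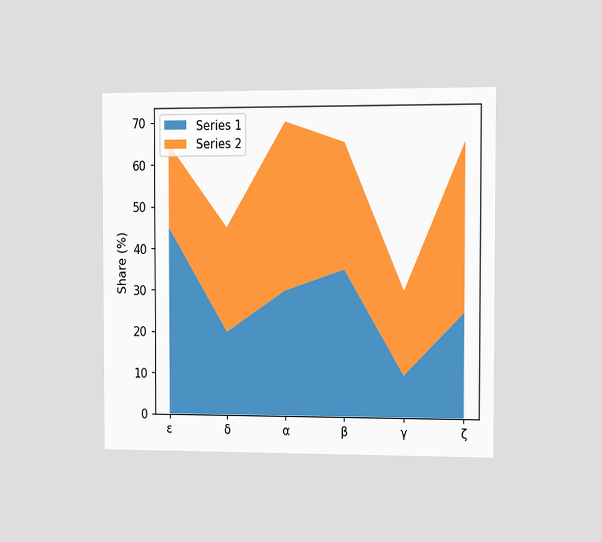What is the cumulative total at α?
70%

The chart is viewed slightly from the right. The stacked total at α reaches 70%.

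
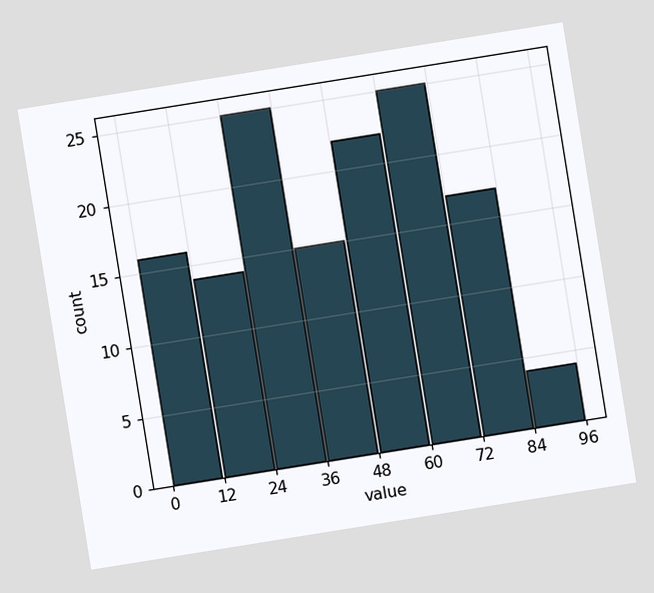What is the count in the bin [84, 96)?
4

The chart is tilted about 9° counter-clockwise. The [84, 96) bin has height 4.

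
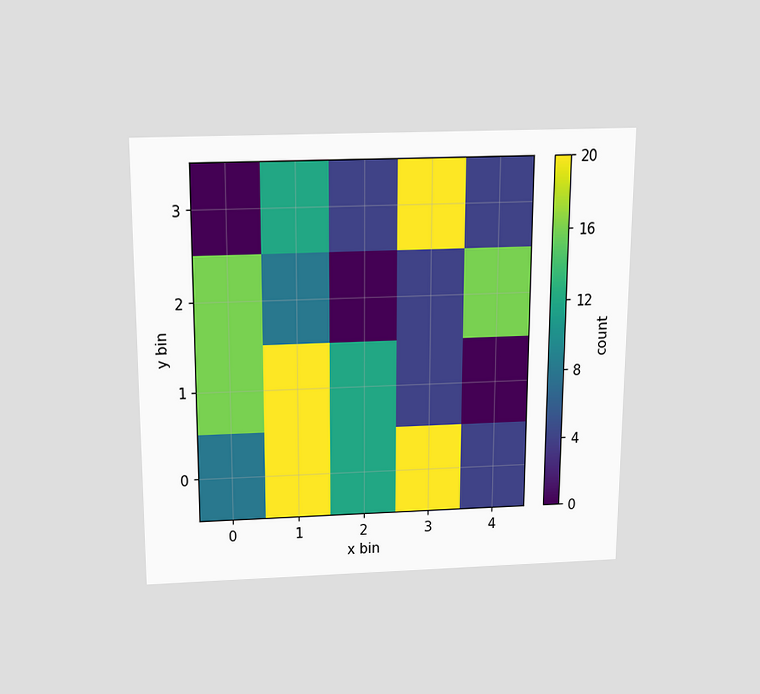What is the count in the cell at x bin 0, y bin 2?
The chart is viewed slightly from above. Matching the cell (0, 2) against the colorbar gives 16.

16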